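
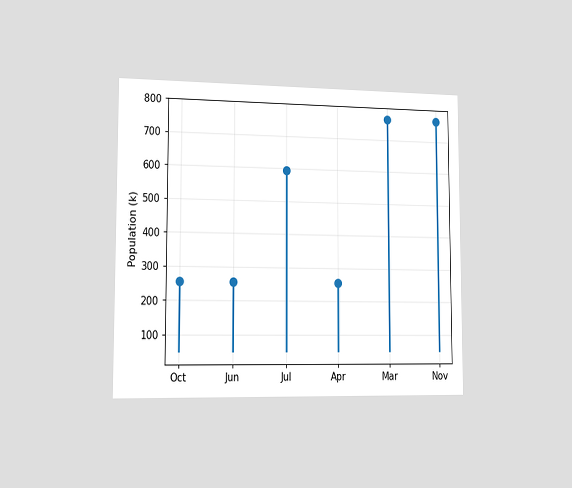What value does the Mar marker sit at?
765k

The chart is viewed slightly from the left. The Mar marker sits at 765k.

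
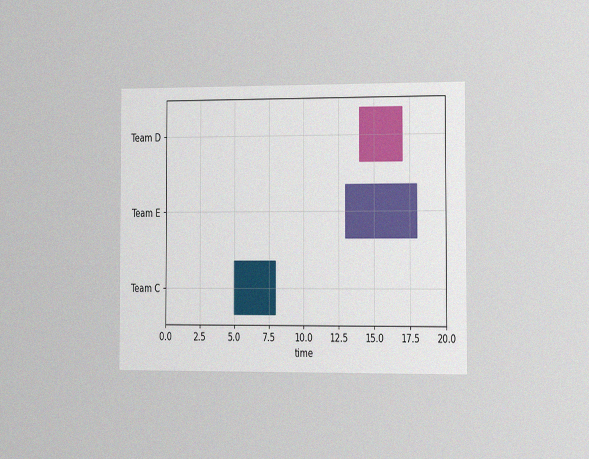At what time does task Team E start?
The chart is viewed slightly from the right, with some photo noise. The Team E bar begins at t=13.

13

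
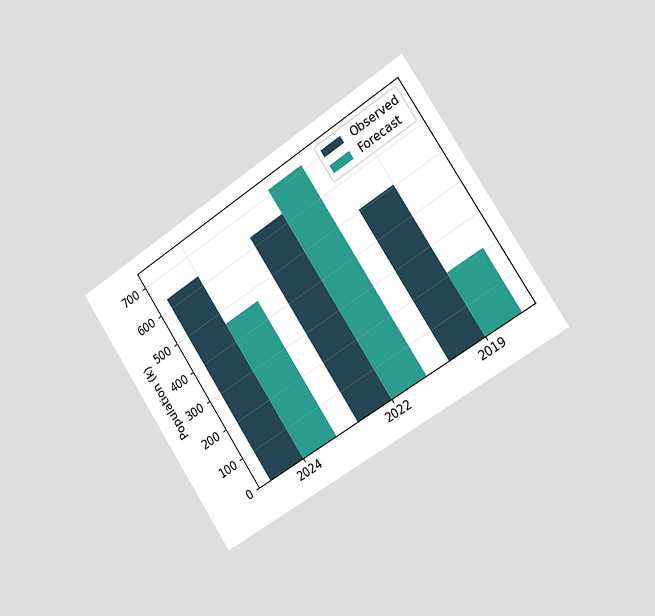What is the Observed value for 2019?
The chart is tilted about 33° counter-clockwise and viewed slightly from the right. The Observed bar at 2019 reaches 504k on the y-axis.

504k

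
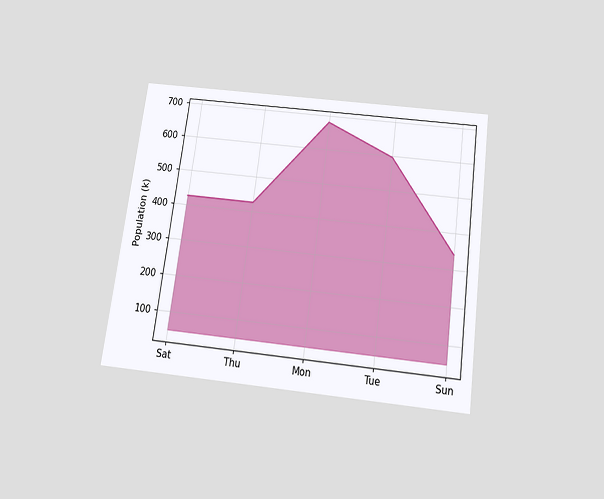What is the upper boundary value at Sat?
425k

The chart is tilted about 8° clockwise and viewed slightly from below. At Sat the upper boundary is at 425k.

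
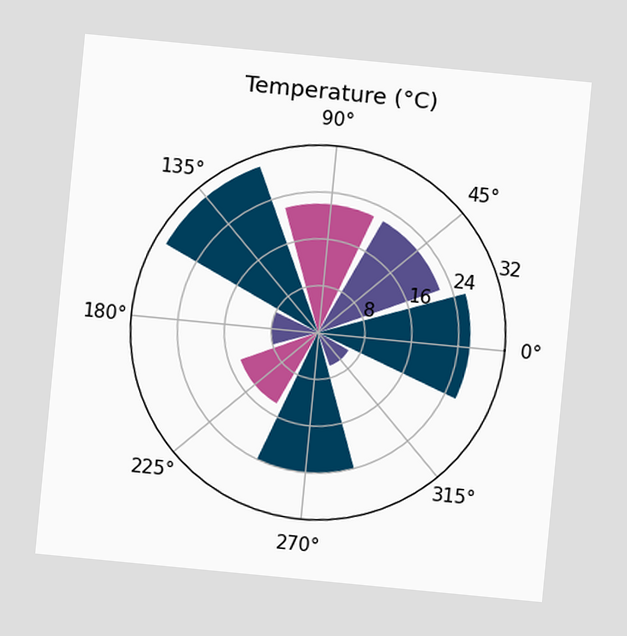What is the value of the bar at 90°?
22°C

The chart is tilted about 5° clockwise. The bar at 90° reaches 22°C on the radial axis.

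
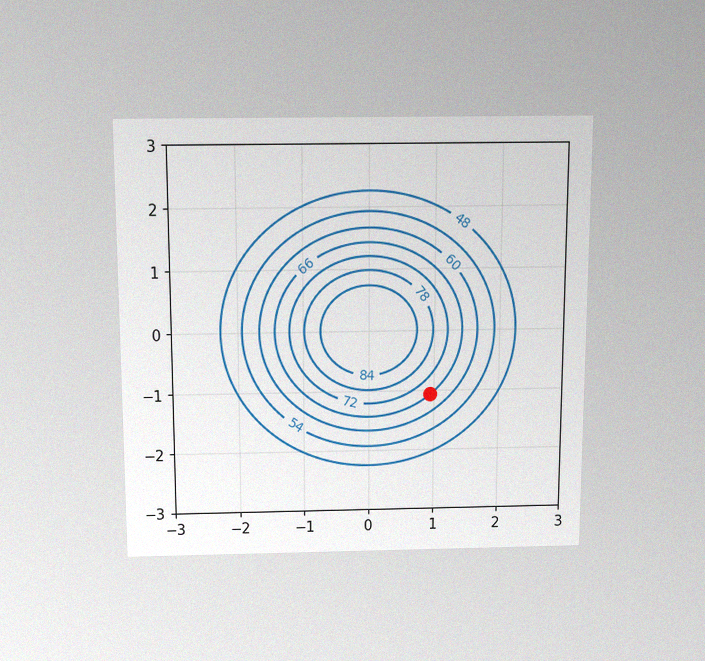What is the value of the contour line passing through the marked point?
66

The chart is viewed slightly from above, with some photo noise. The marked point sits on the contour labelled 66.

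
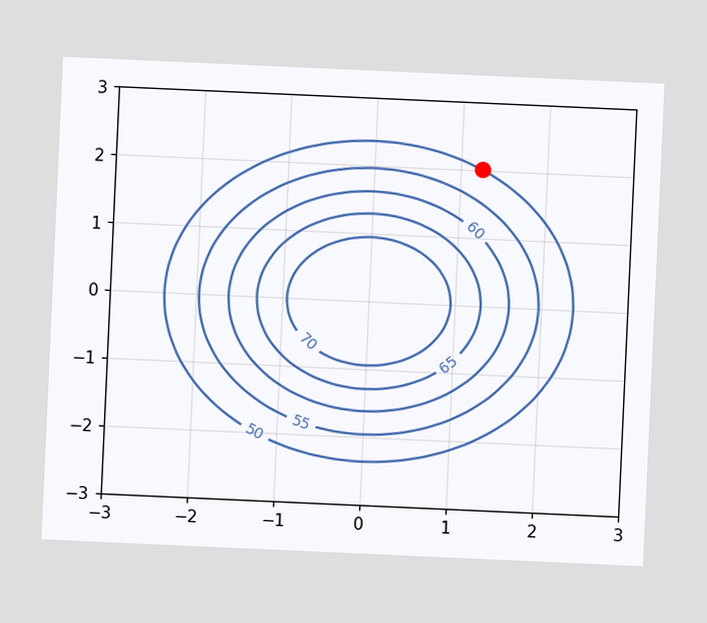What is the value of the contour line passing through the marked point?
50

The chart is tilted about 3° clockwise. The marked point sits on the contour labelled 50.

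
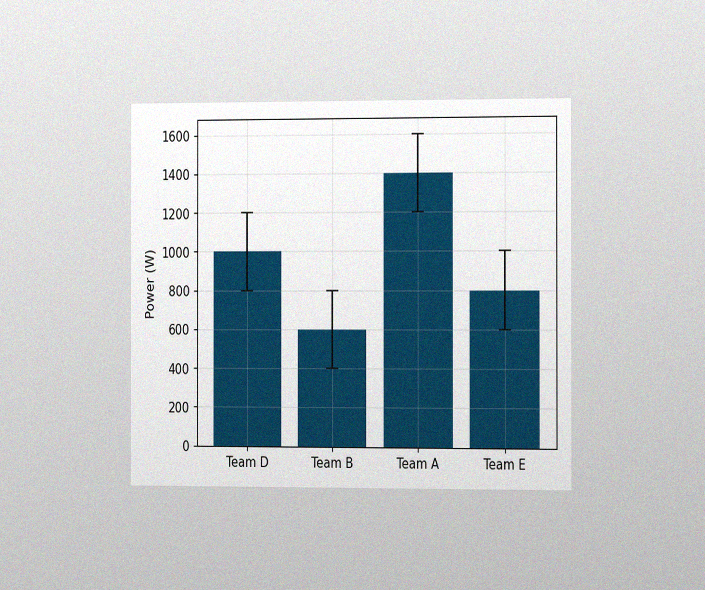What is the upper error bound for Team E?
1000W

The chart is viewed slightly from the right, with some photo noise. The Team E bar's upper whisker reaches 1000W.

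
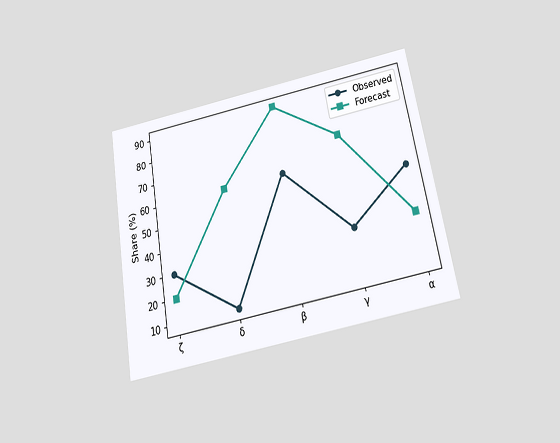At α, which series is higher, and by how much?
The chart is tilted about 10° counter-clockwise and viewed slightly from below. At α, Observed sits above the other line by 20%.

Observed, by 20%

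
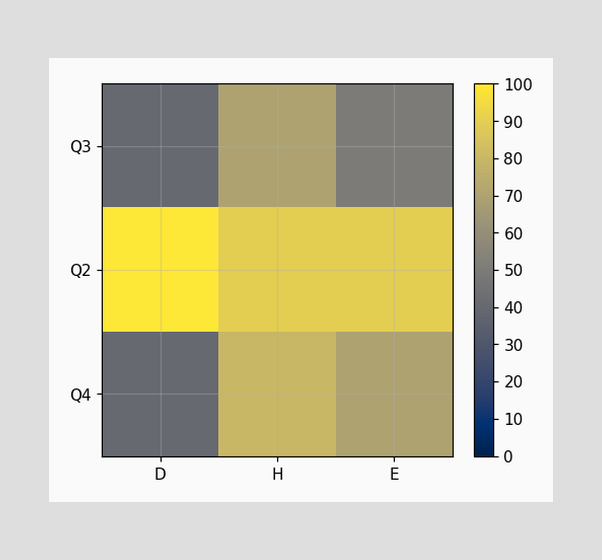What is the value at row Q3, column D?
40

Matching cell (Q3, D) against the colorbar gives 40.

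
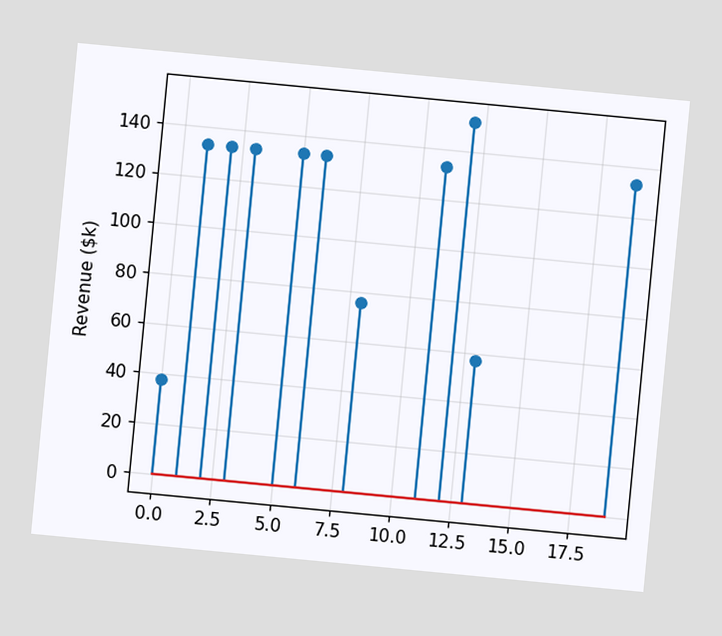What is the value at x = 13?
The chart is tilted about 5° clockwise. The stem at x=13 reaches $57k.

$57k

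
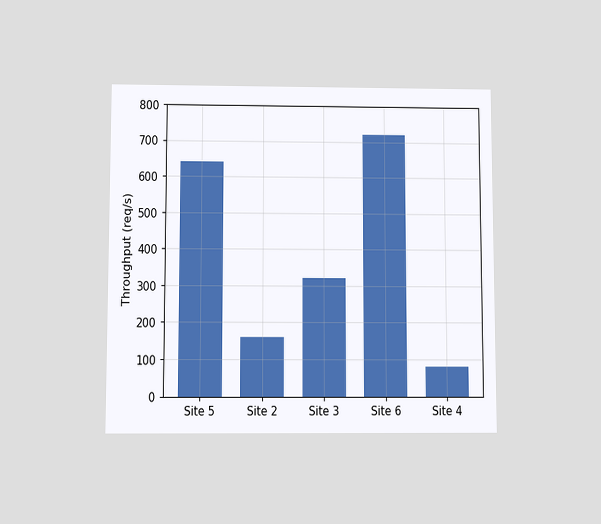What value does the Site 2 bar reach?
160req/s

The chart is viewed slightly from below. Reading along the chart's y-axis, the Site 2 bar reaches 160req/s.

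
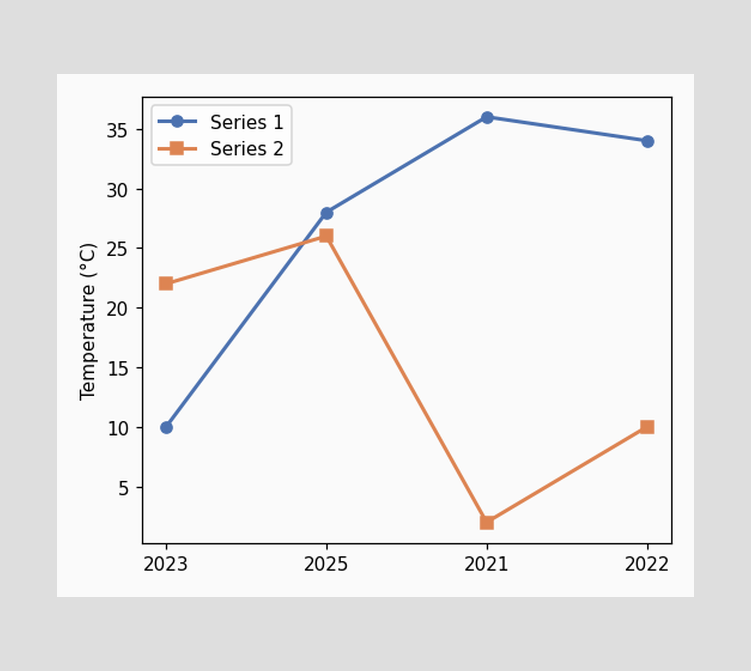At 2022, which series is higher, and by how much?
At 2022, Series 1 sits above the other line by 24°C.

Series 1, by 24°C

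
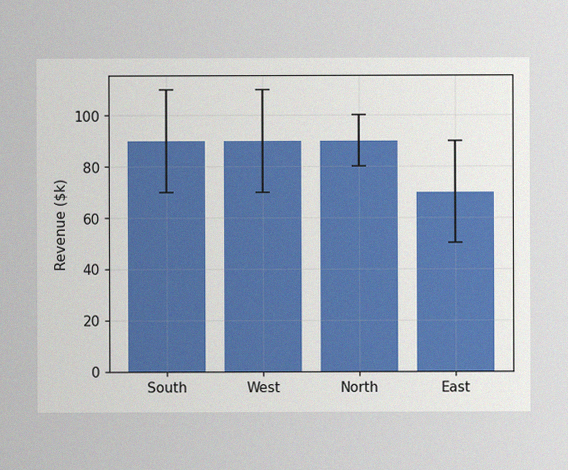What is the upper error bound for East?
$90k

The image has some photo noise and uneven lighting. The East bar's upper whisker reaches $90k.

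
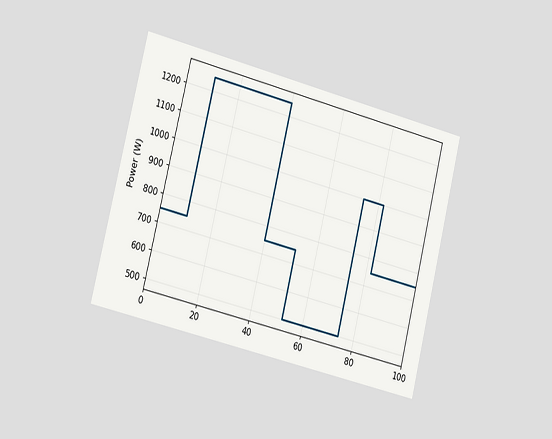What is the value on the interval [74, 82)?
1000W

The chart is tilted about 14° clockwise and viewed slightly from the left. On [74, 82) the step sits at 1000W.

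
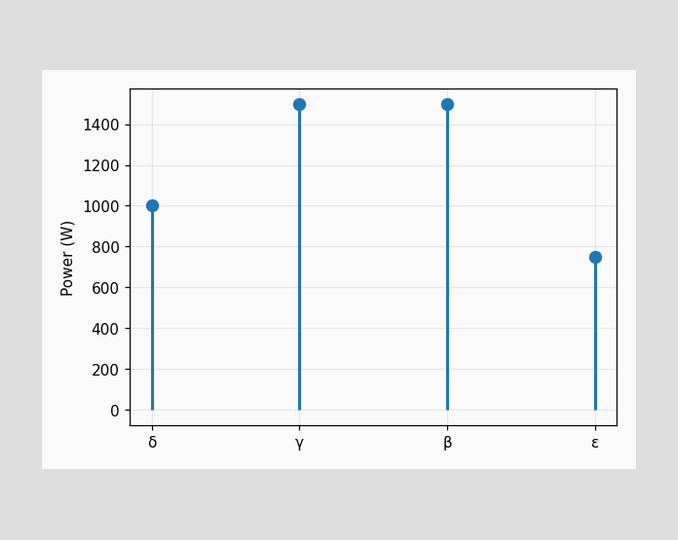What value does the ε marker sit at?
750W

The ε marker sits at 750W.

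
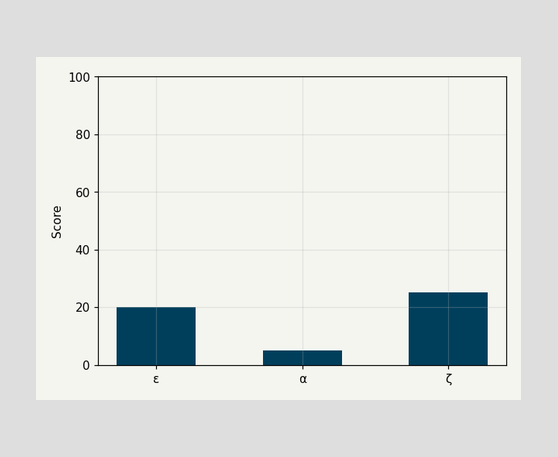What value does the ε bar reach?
20

Reading along the chart's y-axis, the ε bar reaches 20.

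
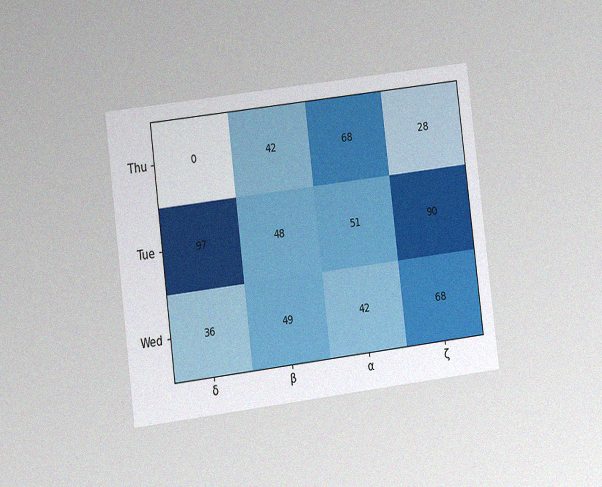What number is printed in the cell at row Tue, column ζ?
90

The chart is tilted about 7° counter-clockwise and viewed at a slight angle, with some photo noise. The (Tue, ζ) cell reads 90.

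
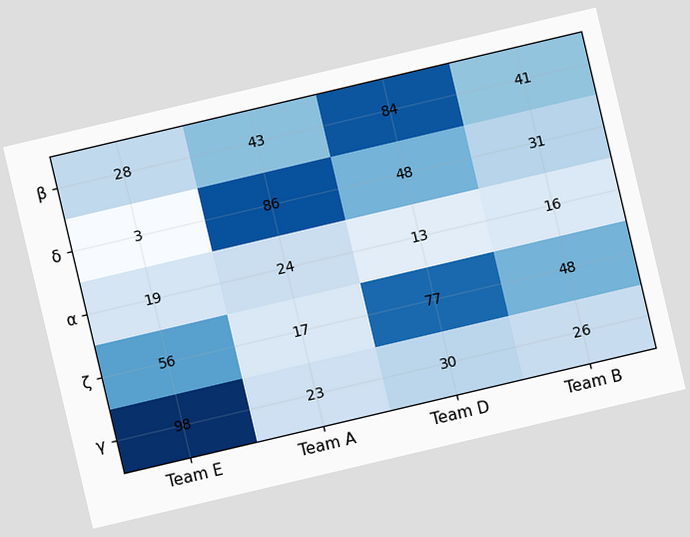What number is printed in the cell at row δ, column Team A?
The chart is tilted about 13° counter-clockwise. The (δ, Team A) cell reads 86.

86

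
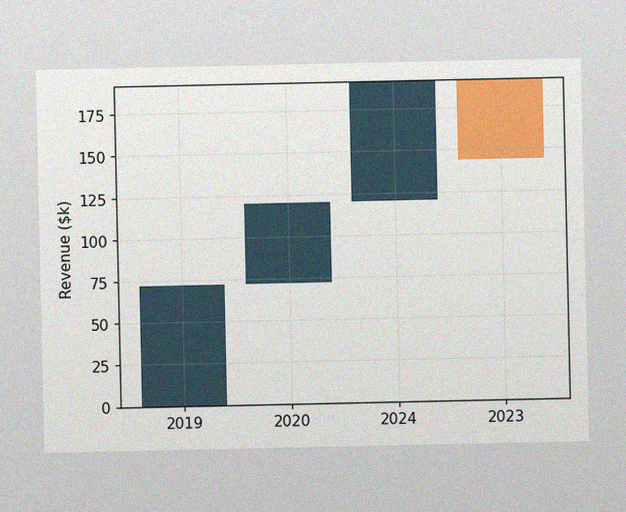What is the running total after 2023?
The image has some photo noise and uneven lighting. After 2023 the running total reaches $144k.

$144k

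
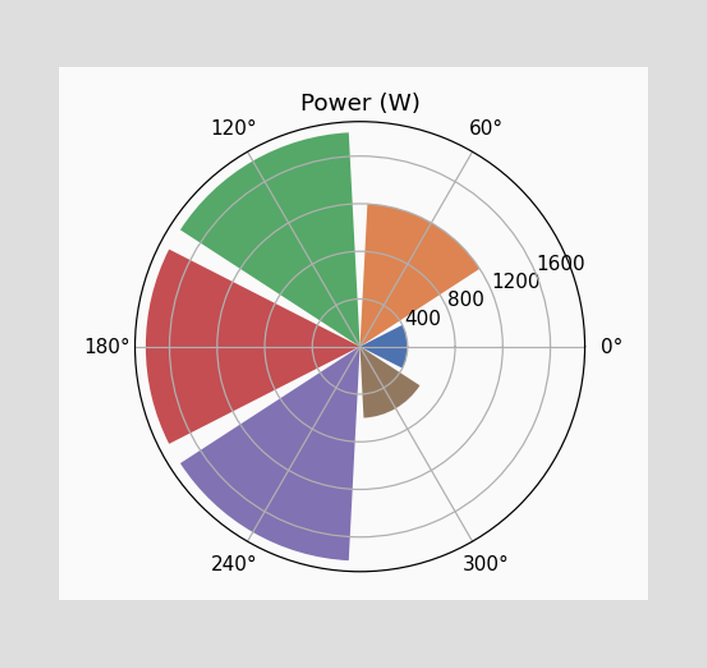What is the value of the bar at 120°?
1800W

The bar at 120° reaches 1800W on the radial axis.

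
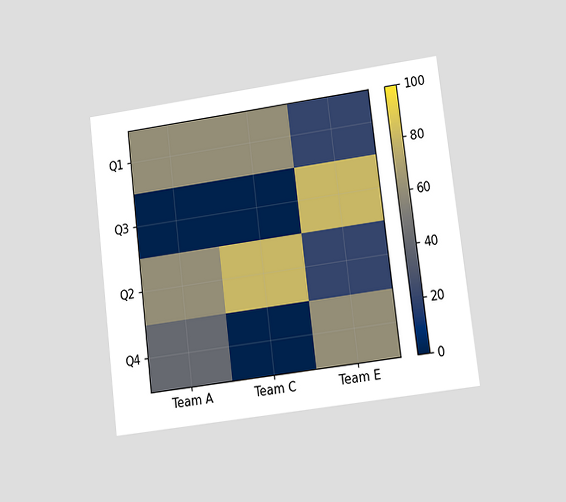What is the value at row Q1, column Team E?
20

The chart is tilted about 7° counter-clockwise and viewed at a slight angle. Matching cell (Q1, Team E) against the colorbar gives 20.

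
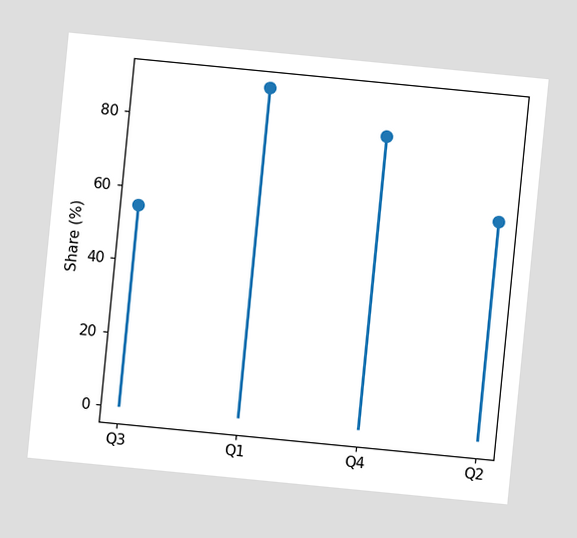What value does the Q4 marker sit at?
80%

The chart is tilted about 6° clockwise. The Q4 marker sits at 80%.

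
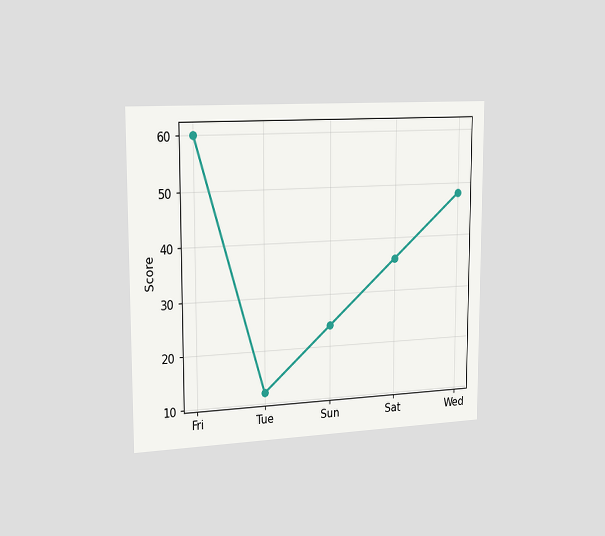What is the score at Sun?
The chart is viewed slightly from the left. At Sun, the line is at 24.

24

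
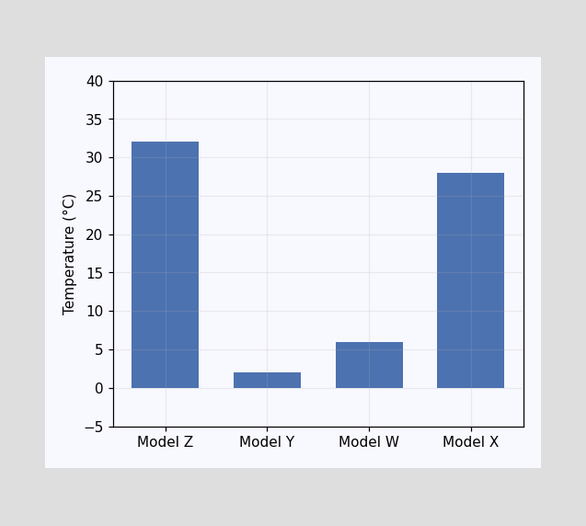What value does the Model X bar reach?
Reading along the chart's y-axis, the Model X bar reaches 28°C.

28°C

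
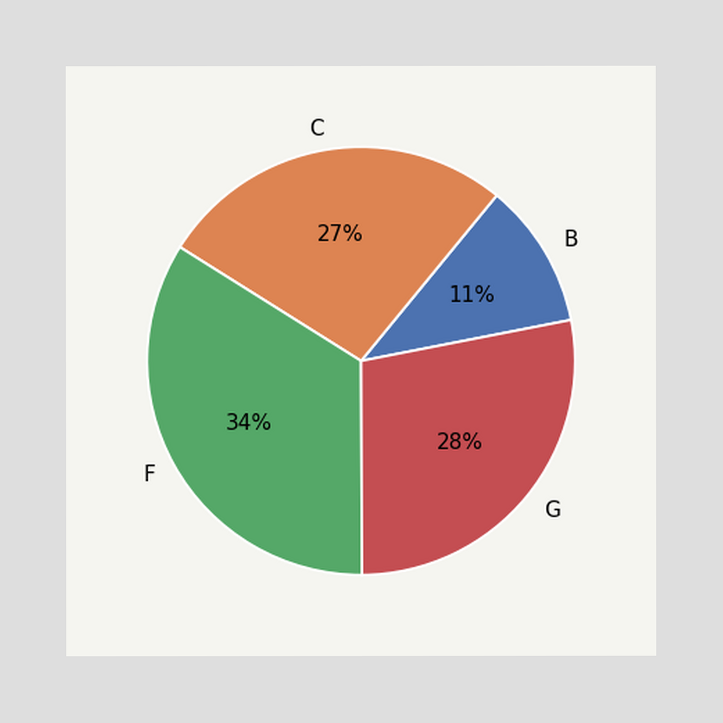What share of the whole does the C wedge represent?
The C slice takes up 27% of the pie.

27%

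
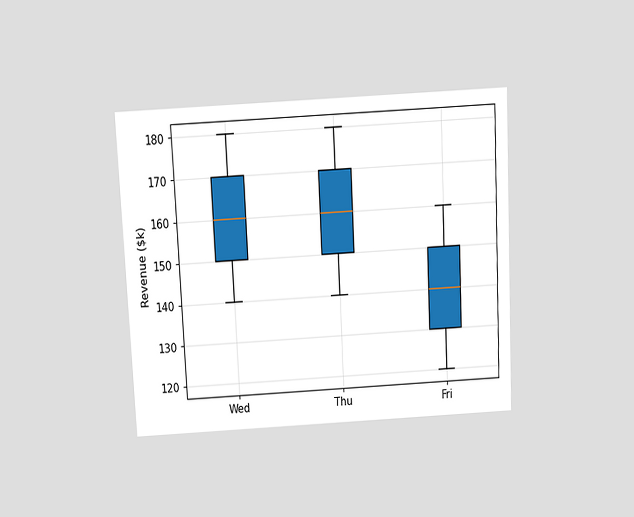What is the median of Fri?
$140k

The chart is tilted about 3° counter-clockwise and viewed slightly from above. The median line in the Fri box sits at $140k.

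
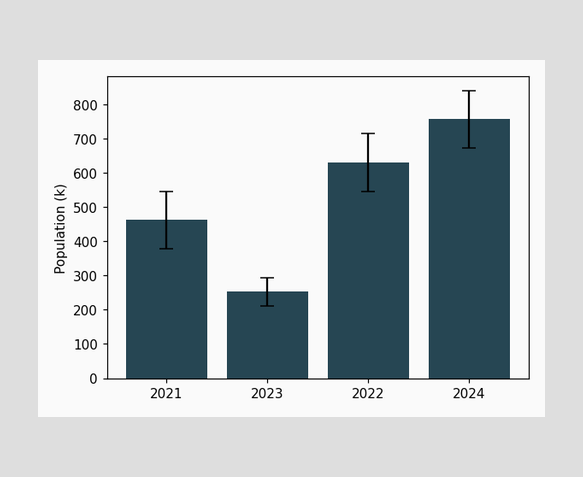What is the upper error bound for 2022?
714k

The 2022 bar's upper whisker reaches 714k.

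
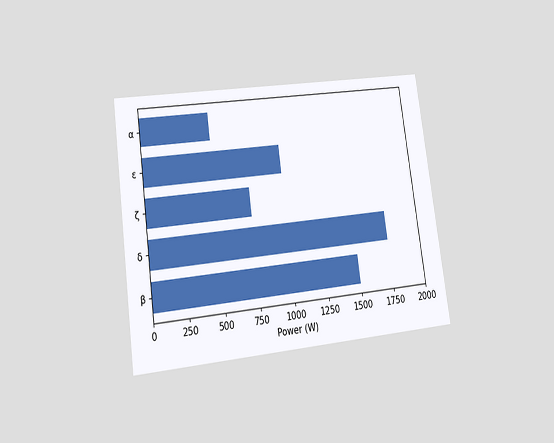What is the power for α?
500W

The chart is tilted about 8° counter-clockwise and viewed at a slight angle. Reading along the chart's x-axis, the α bar reaches 500W.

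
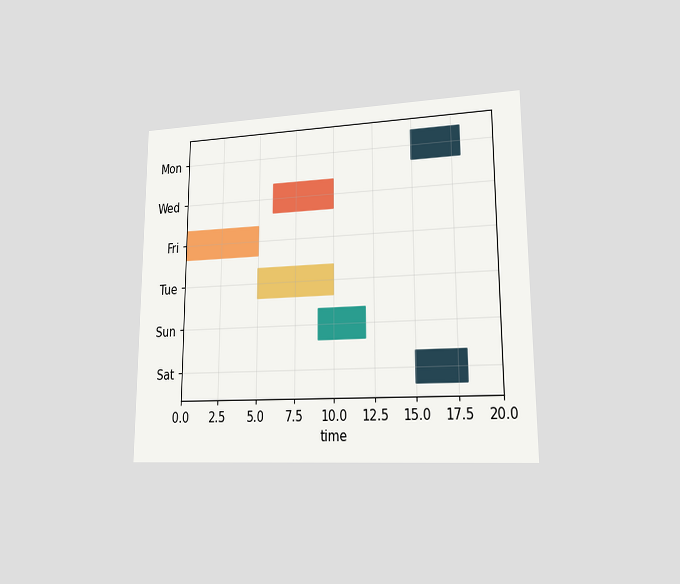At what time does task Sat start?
The chart is viewed at a slight angle. The Sat bar begins at t=15.

15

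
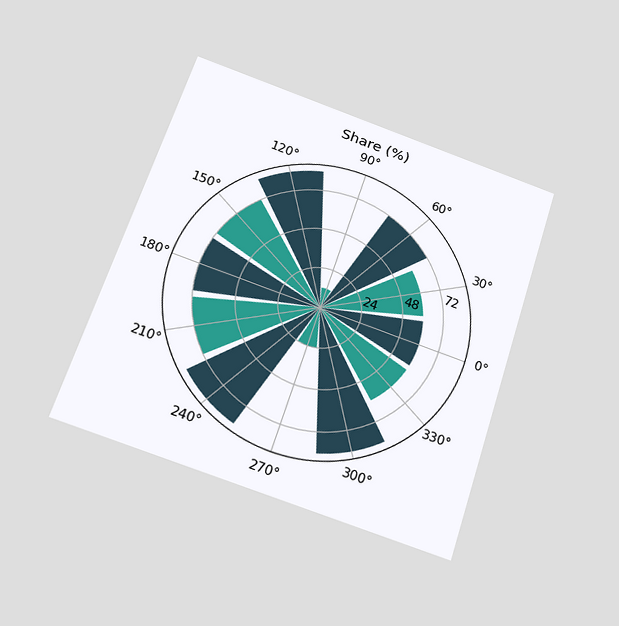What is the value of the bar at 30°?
The chart is tilted about 18° clockwise and viewed slightly from below. The bar at 30° reaches 60% on the radial axis.

60%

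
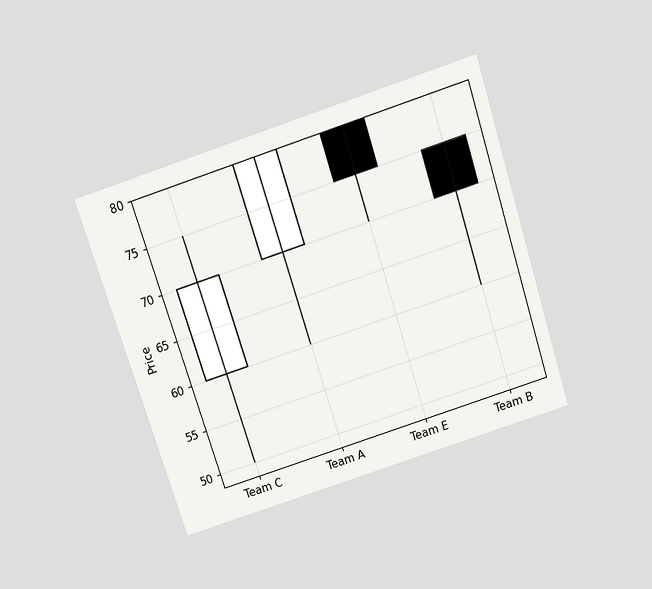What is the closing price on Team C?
70

The chart is tilted about 18° counter-clockwise and viewed slightly from above. The Team C candle closes at 70.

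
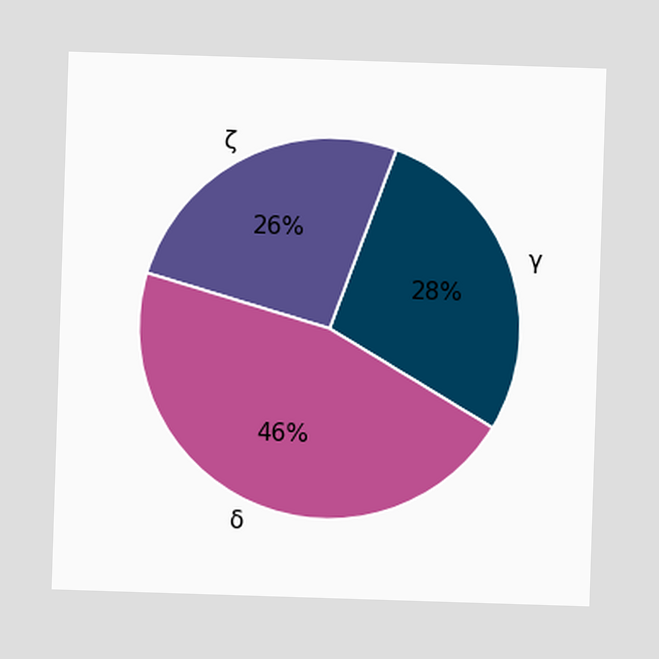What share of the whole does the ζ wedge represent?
The ζ slice takes up 26% of the pie.

26%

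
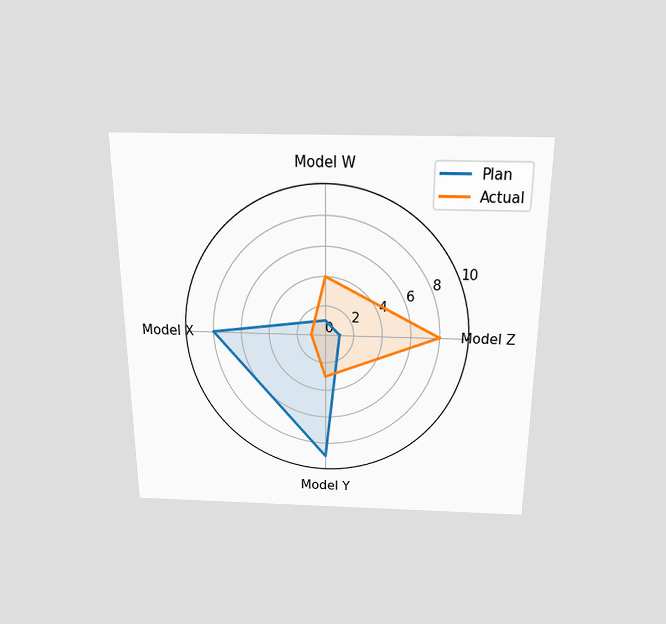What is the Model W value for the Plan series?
The chart is viewed slightly from above. On the Model W axis, Plan reaches 1.

1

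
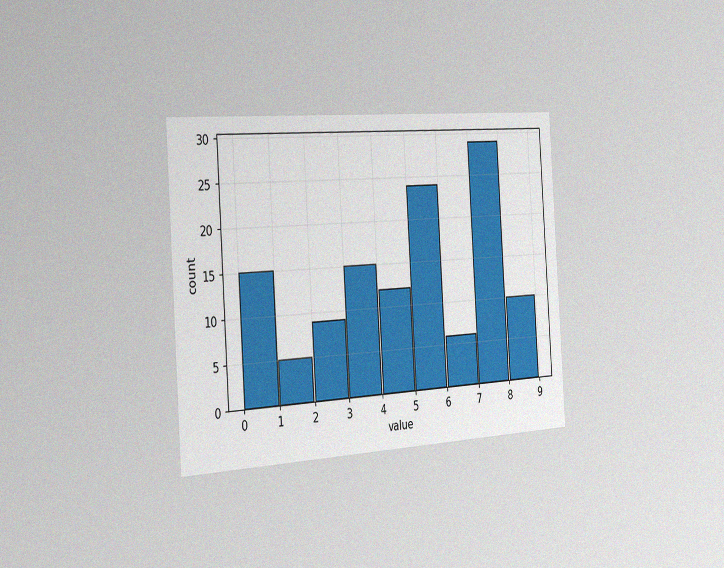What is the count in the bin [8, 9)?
The chart is tilted about 4° counter-clockwise and viewed slightly from the left, with some photo noise. The [8, 9) bin has height 10.

10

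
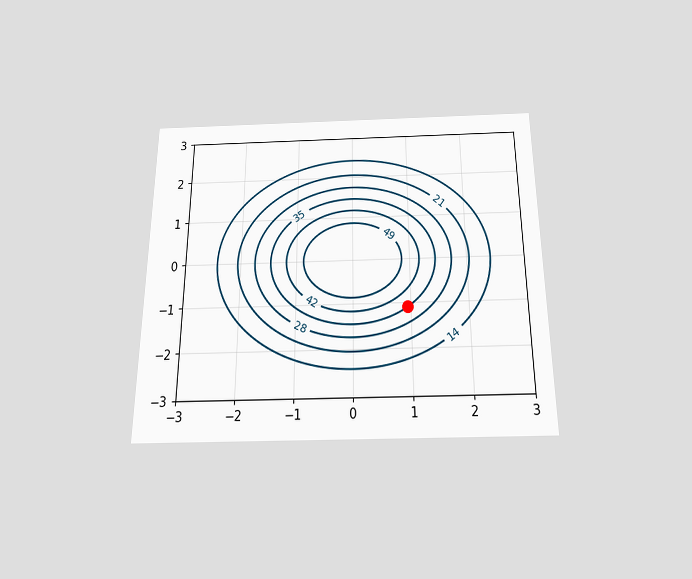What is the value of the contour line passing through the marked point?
35

The chart is viewed slightly from below. The marked point sits on the contour labelled 35.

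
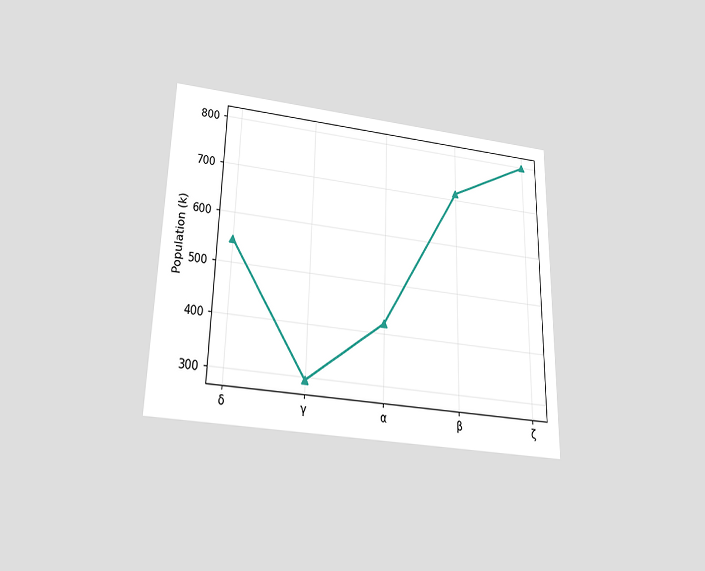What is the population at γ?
294k

The chart is viewed slightly from below. At γ, the line is at 294k.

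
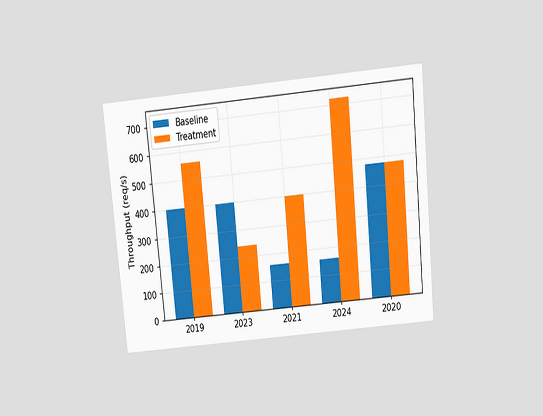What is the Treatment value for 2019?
The chart is tilted about 5° counter-clockwise and viewed slightly from above. The Treatment bar at 2019 reaches 560req/s on the y-axis.

560req/s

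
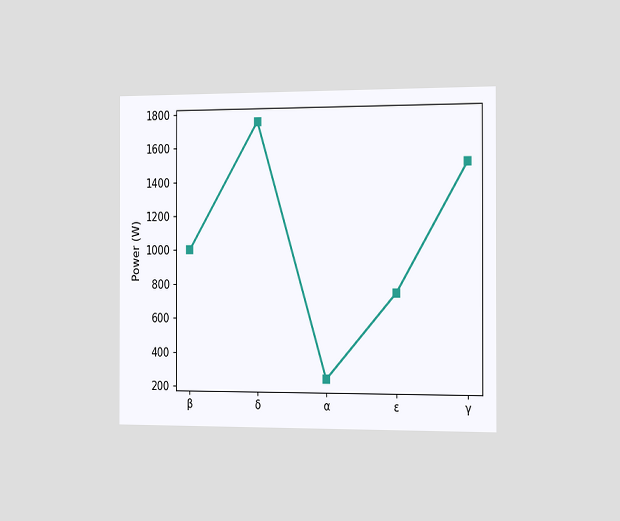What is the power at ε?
750W

The chart is viewed slightly from the right. At ε, the line is at 750W.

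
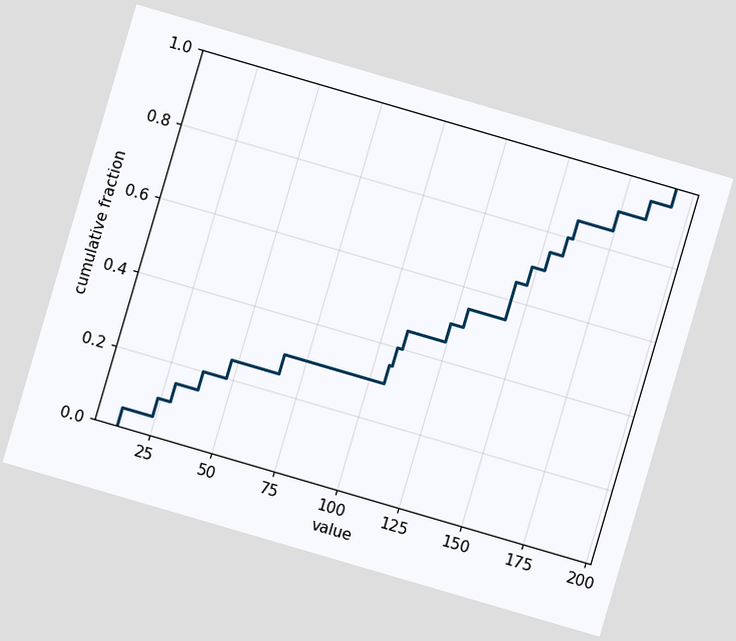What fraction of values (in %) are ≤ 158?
80%

The chart is tilted about 16° clockwise. At x=158 the ECDF step is at 80%.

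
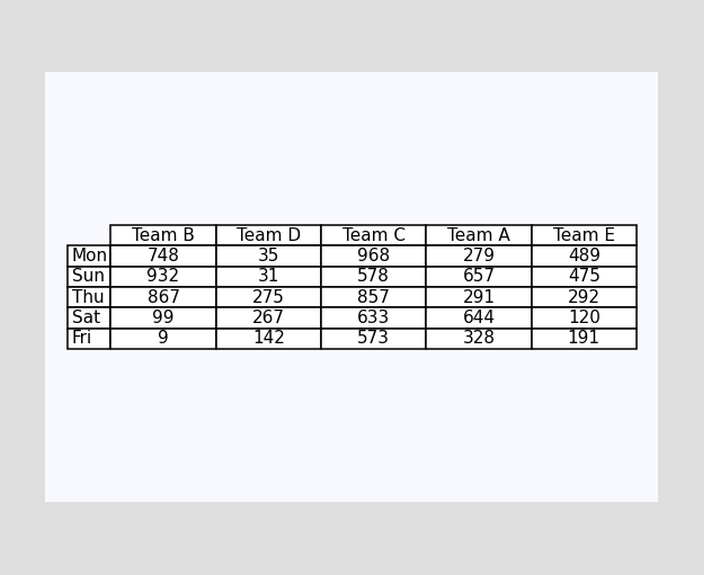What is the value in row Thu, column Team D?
275

The (Thu, Team D) cell reads 275.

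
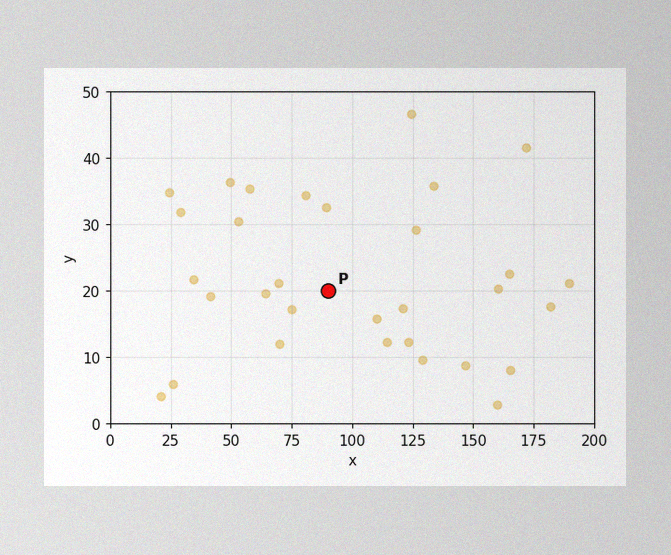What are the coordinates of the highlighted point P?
The image has some photo noise and uneven lighting. Following the gridlines from P to each axis, P sits at (90, 20).

(90, 20)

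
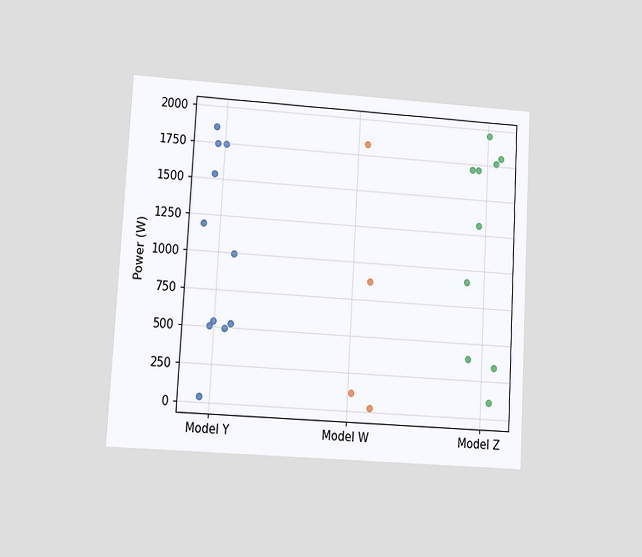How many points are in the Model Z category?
10

The chart is tilted about 3° clockwise and viewed at a slight angle. Counting the markers in the Model Z column gives 10.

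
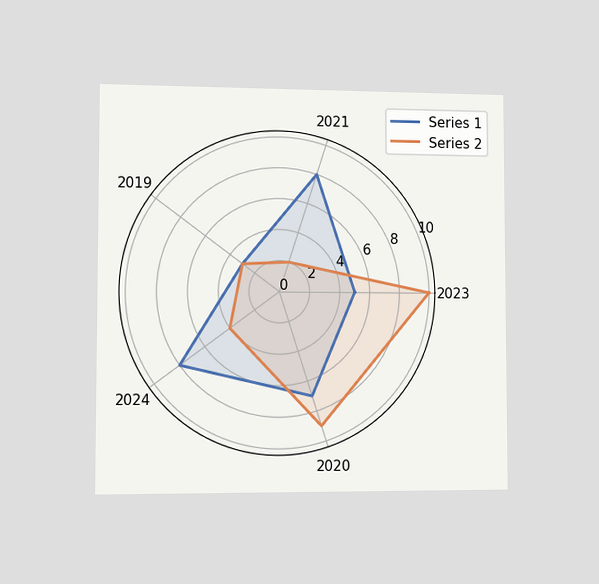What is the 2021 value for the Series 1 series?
8

The chart is viewed slightly from the left. On the 2021 axis, Series 1 reaches 8.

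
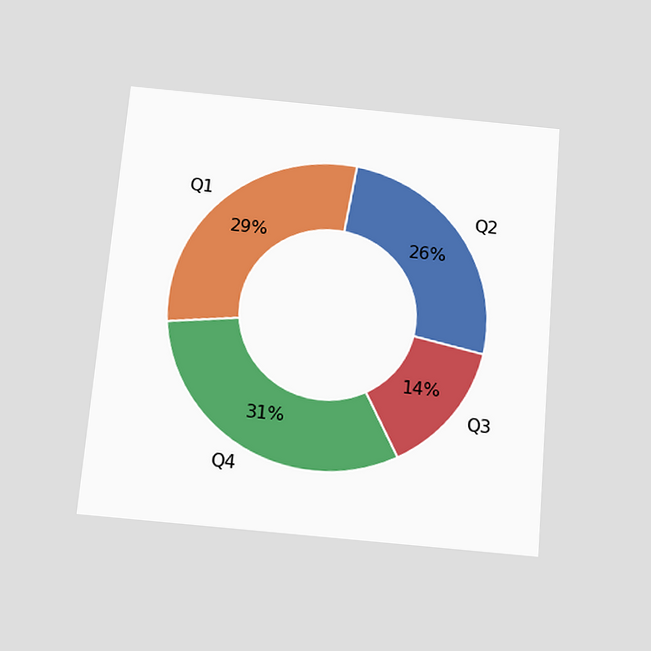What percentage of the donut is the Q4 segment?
31%

The chart is tilted about 5° clockwise and viewed slightly from below. The Q4 segment takes up 31% of the ring.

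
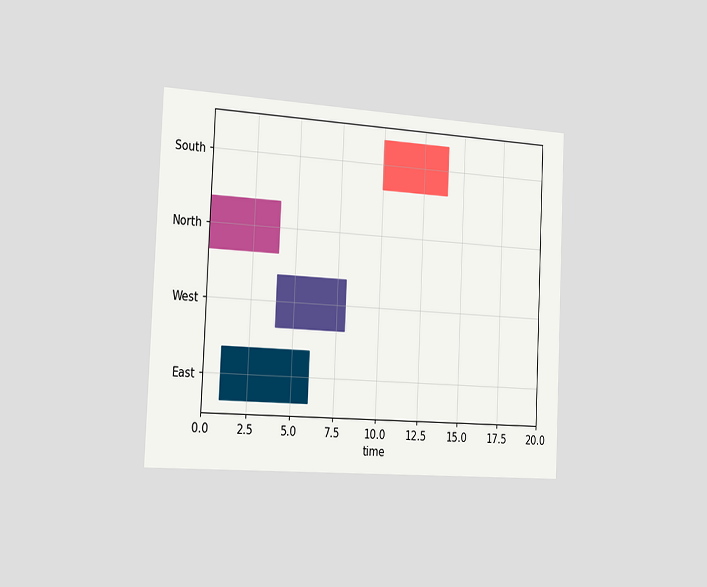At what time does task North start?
The chart is tilted about 3° clockwise and viewed slightly from the left. The North bar begins at t=0.

0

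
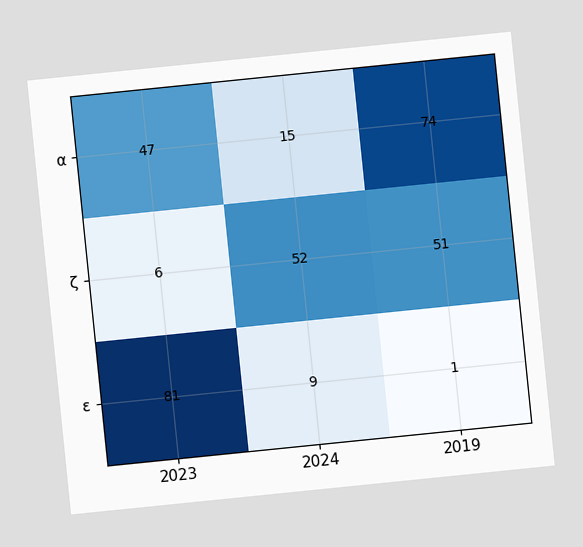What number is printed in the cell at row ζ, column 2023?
The chart is tilted about 6° counter-clockwise. The (ζ, 2023) cell reads 6.

6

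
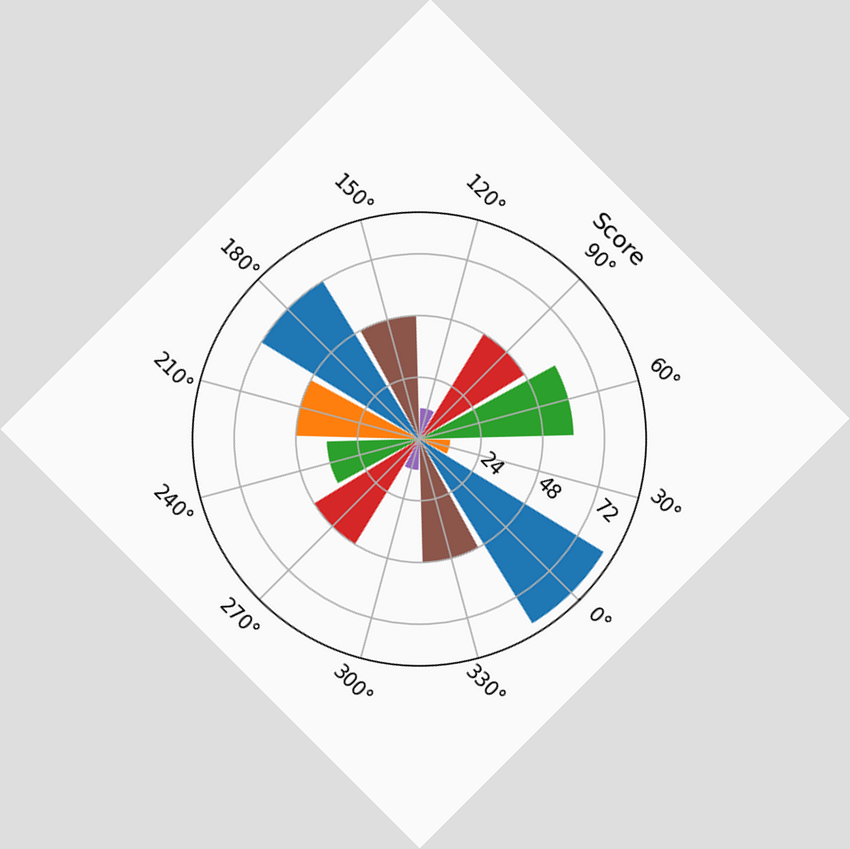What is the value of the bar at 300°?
12

The chart is tilted about 45° clockwise. The bar at 300° reaches 12 on the radial axis.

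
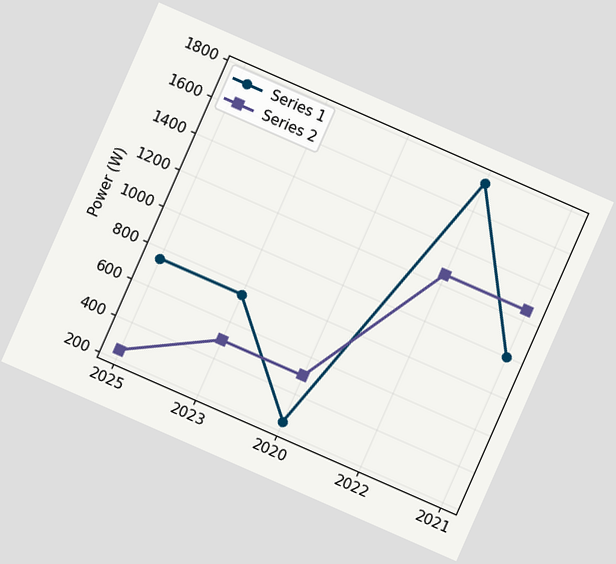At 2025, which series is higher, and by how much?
Series 1, by 500W

The chart is tilted about 24° clockwise. At 2025, Series 1 sits above the other line by 500W.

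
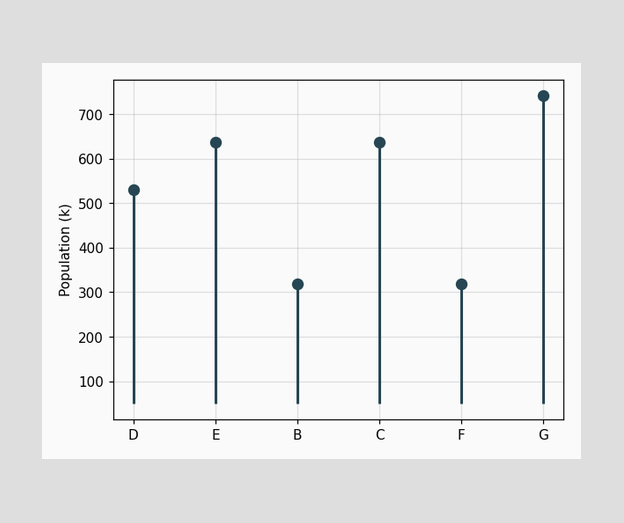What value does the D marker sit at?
530k

The D marker sits at 530k.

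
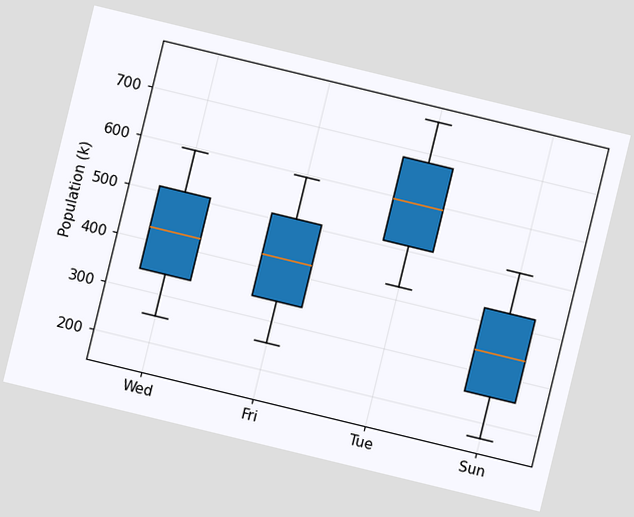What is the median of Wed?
The chart is tilted about 14° clockwise. The median line in the Wed box sits at 425k.

425k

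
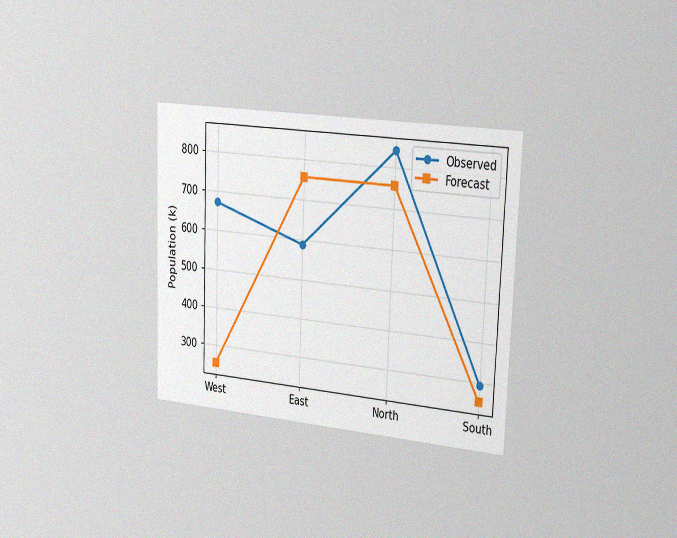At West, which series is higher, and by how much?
The chart is tilted about 2° clockwise and viewed slightly from the right, with some photo noise. At West, Observed sits above the other line by 420k.

Observed, by 420k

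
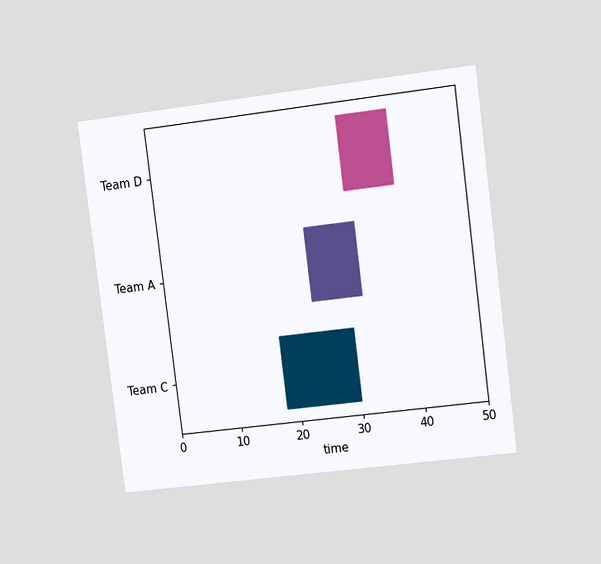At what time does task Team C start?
The chart is tilted about 7° counter-clockwise and viewed slightly from the right. The Team C bar begins at t=18.

18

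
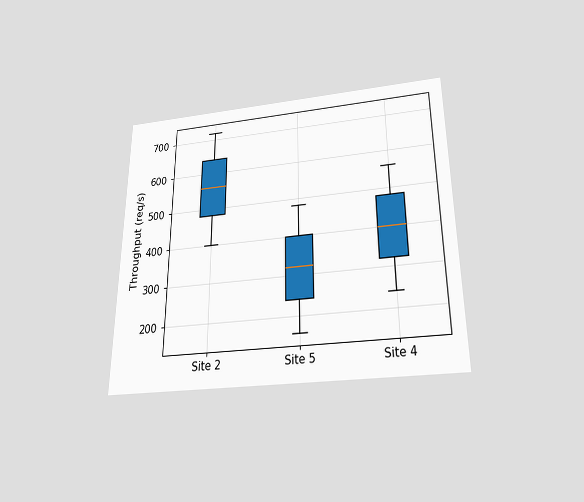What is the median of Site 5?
The chart is viewed slightly from below. The median line in the Site 5 box sits at 320req/s.

320req/s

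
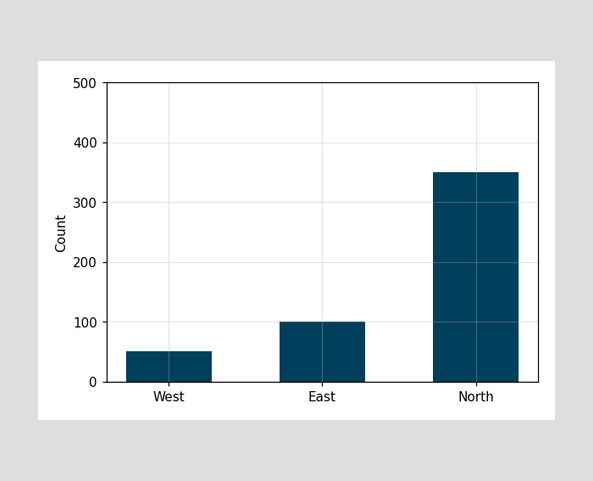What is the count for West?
50

Reading along the chart's y-axis, the West bar reaches 50.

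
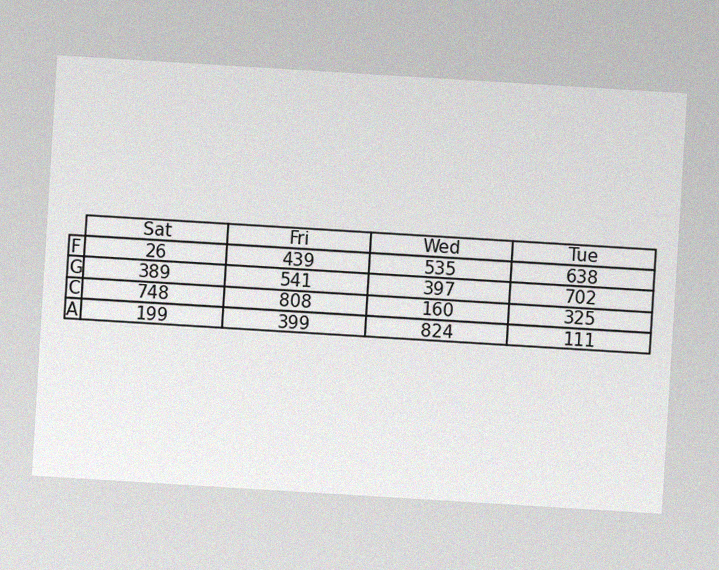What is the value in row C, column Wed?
The chart is tilted about 3° clockwise, with some photo noise. The (C, Wed) cell reads 160.

160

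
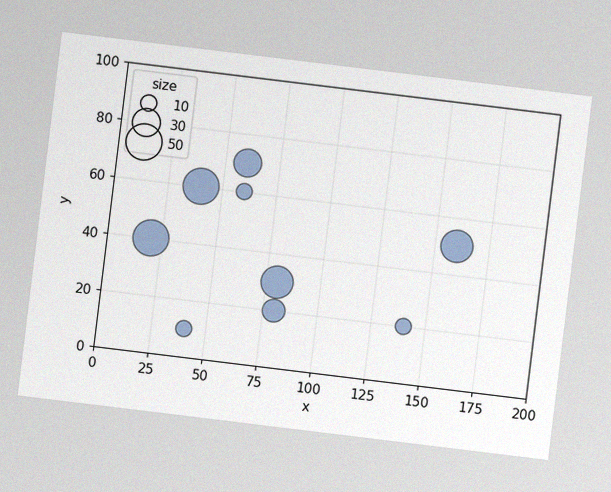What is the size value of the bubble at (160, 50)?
40

The chart is tilted about 7° clockwise, with some photo noise. Matching the bubble at (160, 50) against the size legend gives 40.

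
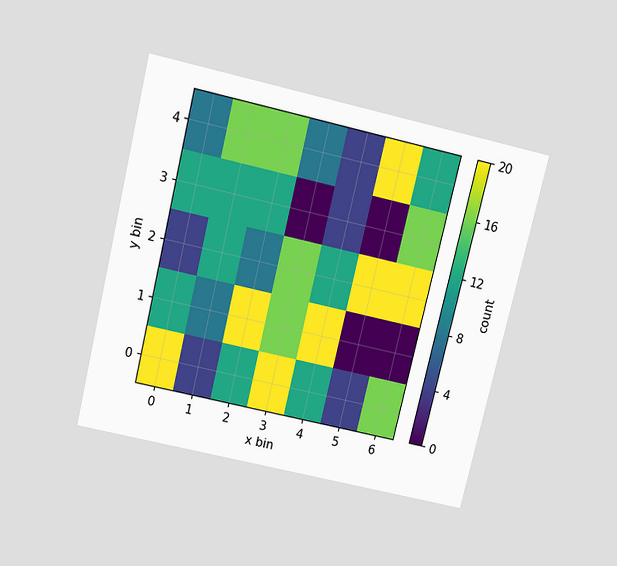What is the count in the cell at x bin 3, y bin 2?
16

The chart is tilted about 13° clockwise and viewed slightly from above. Matching the cell (3, 2) against the colorbar gives 16.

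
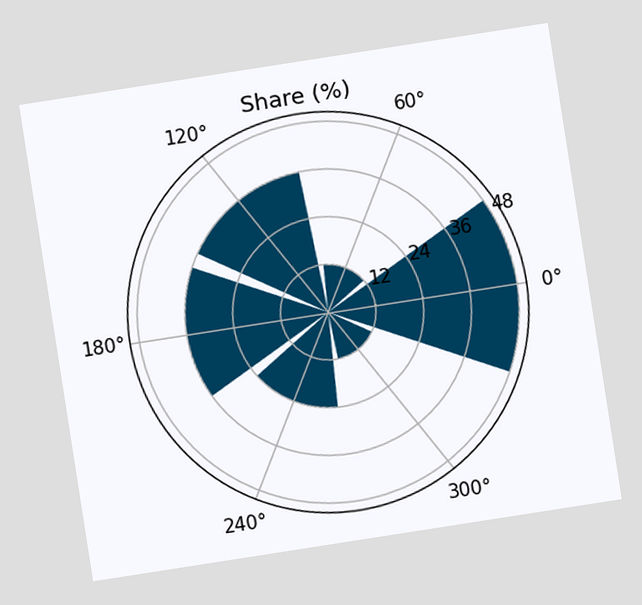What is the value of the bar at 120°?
The chart is tilted about 9° counter-clockwise. The bar at 120° reaches 36% on the radial axis.

36%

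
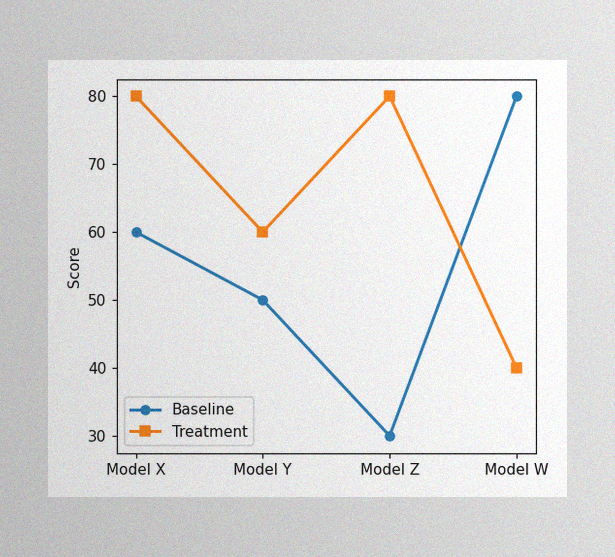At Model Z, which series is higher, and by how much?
The image has some photo noise and uneven lighting. At Model Z, Treatment sits above the other line by 50.

Treatment, by 50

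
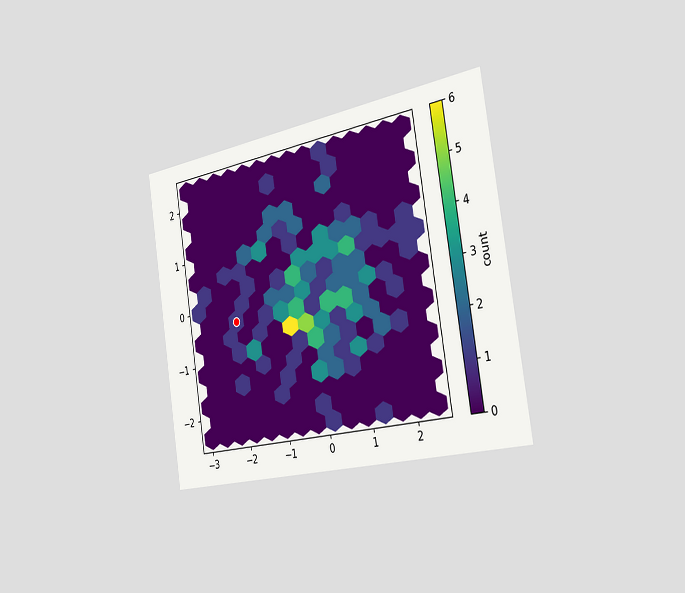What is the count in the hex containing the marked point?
1

The chart is tilted about 9° counter-clockwise and viewed slightly from the right. The marked hex reads 1 on the colorbar.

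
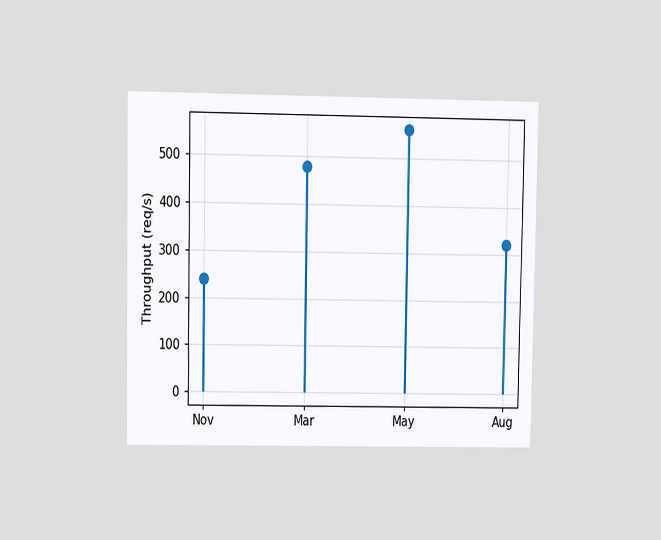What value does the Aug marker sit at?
The chart is viewed at a slight angle. The Aug marker sits at 320req/s.

320req/s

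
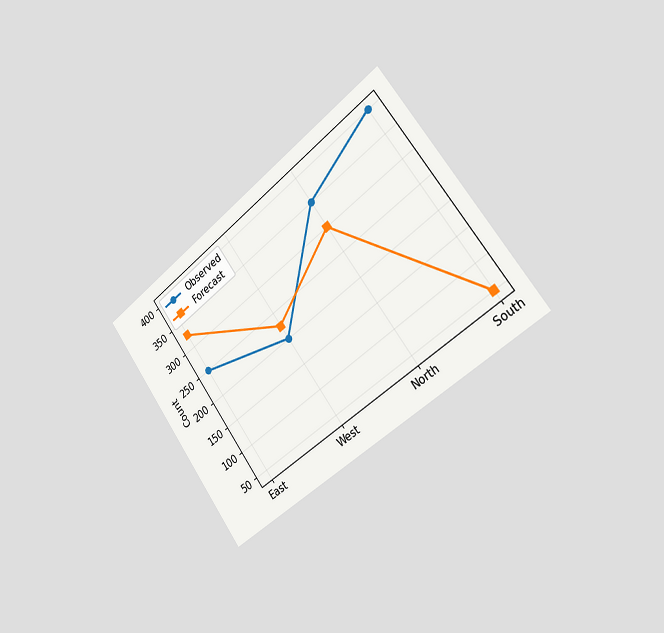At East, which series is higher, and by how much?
Forecast, by 75

The chart is tilted about 37° counter-clockwise and viewed slightly from the right. At East, Forecast sits above the other line by 75.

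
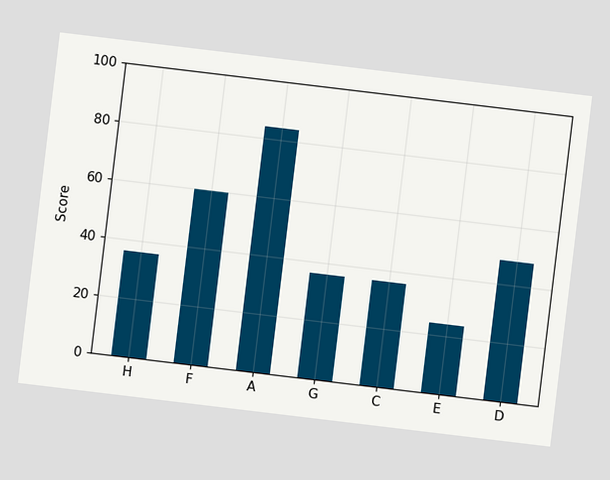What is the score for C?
The chart is tilted about 7° clockwise. Reading along the chart's y-axis, the C bar reaches 36.

36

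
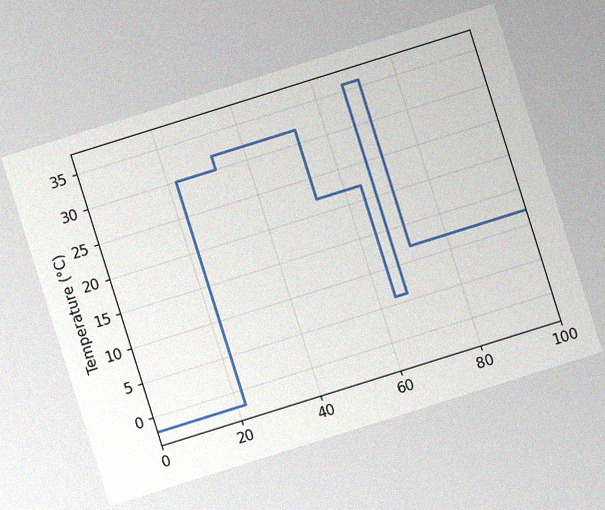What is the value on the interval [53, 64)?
22°C

The chart is tilted about 17° counter-clockwise, with some photo noise. On [53, 64) the step sits at 22°C.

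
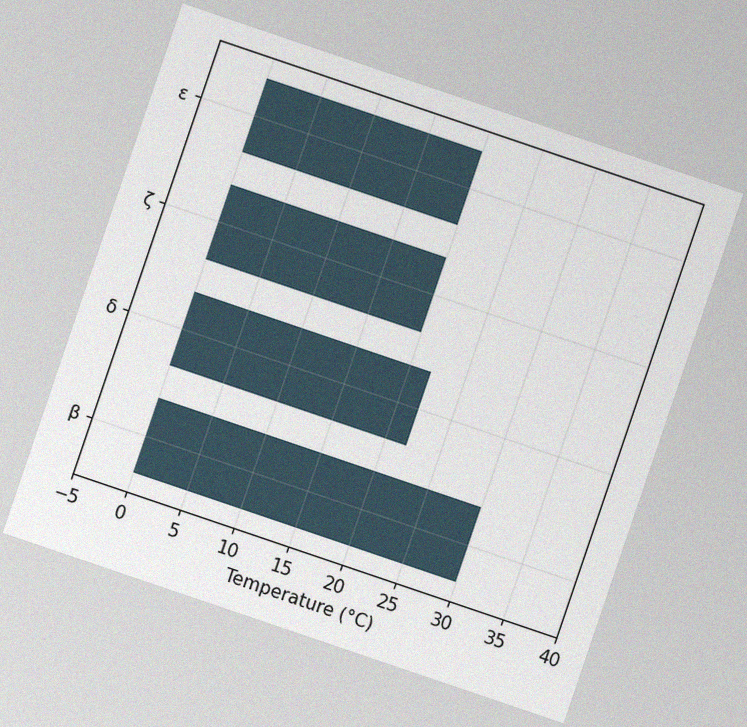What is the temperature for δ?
The chart is tilted about 19° clockwise, with some photo noise. Reading along the chart's x-axis, the δ bar reaches 22°C.

22°C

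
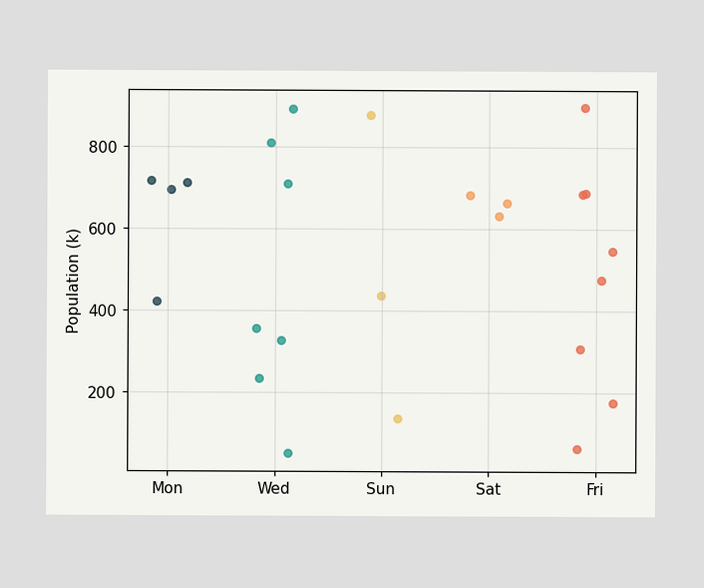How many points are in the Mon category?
4

Counting the markers in the Mon column gives 4.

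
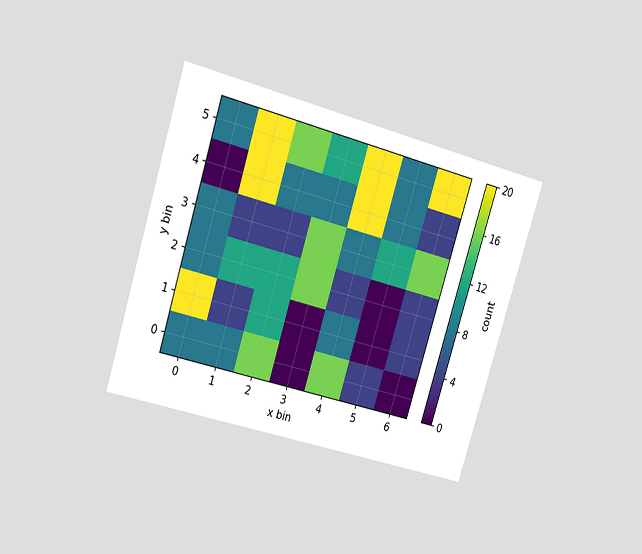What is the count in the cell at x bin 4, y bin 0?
16

The chart is tilted about 17° clockwise and viewed at a slight angle. Matching the cell (4, 0) against the colorbar gives 16.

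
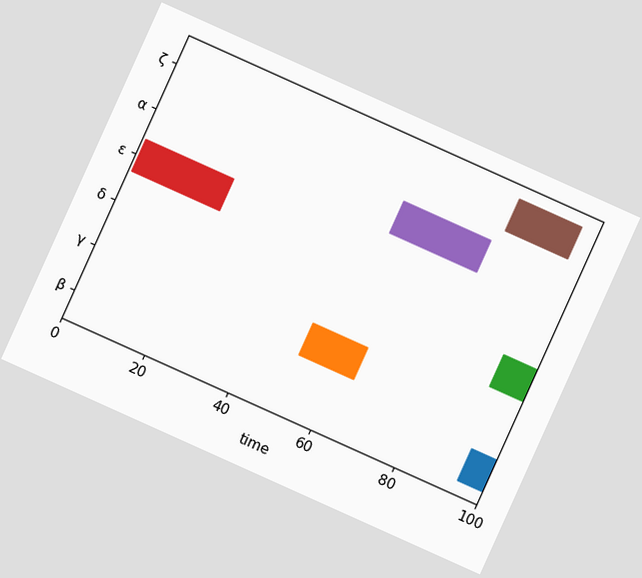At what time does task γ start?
The chart is tilted about 24° clockwise. The γ bar begins at t=51.

51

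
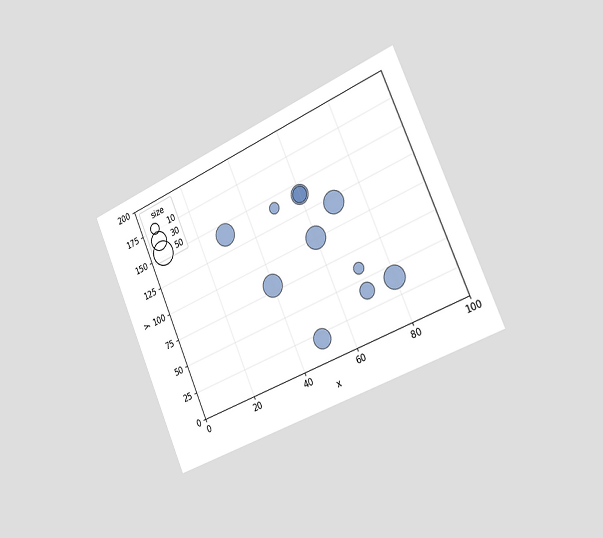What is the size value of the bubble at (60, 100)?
The chart is tilted about 23° counter-clockwise and viewed slightly from the right. Matching the bubble at (60, 100) against the size legend gives 40.

40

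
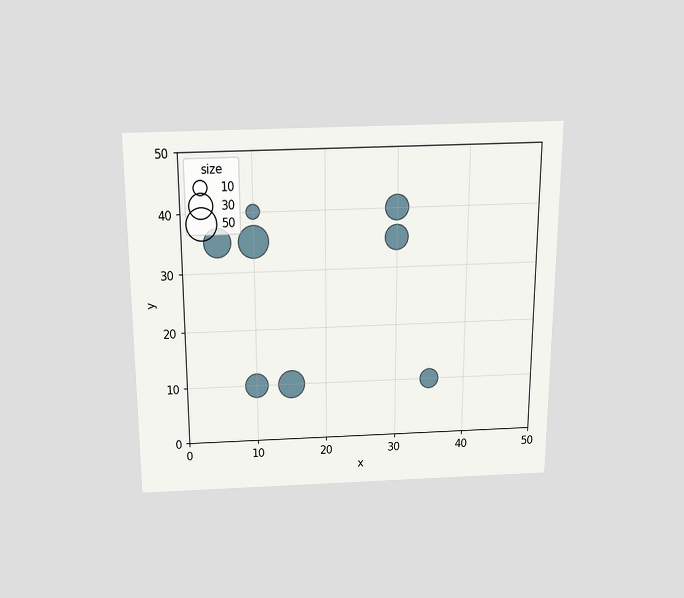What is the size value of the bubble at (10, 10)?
30

The chart is viewed slightly from above. Matching the bubble at (10, 10) against the size legend gives 30.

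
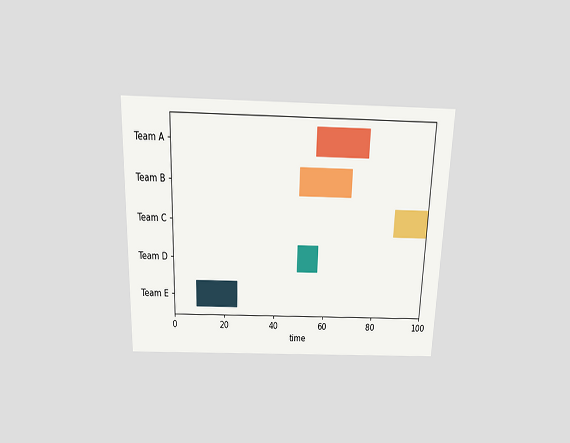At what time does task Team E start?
9

The chart is viewed slightly from above. The Team E bar begins at t=9.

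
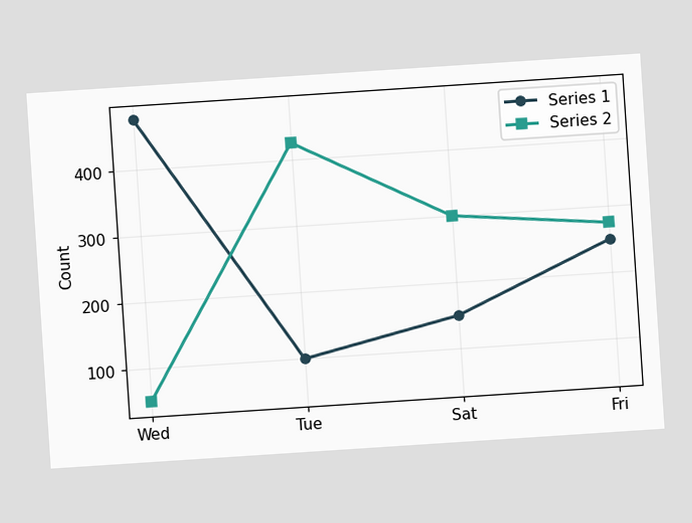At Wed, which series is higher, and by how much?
The chart is tilted about 4° counter-clockwise. At Wed, Series 1 sits above the other line by 425.

Series 1, by 425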